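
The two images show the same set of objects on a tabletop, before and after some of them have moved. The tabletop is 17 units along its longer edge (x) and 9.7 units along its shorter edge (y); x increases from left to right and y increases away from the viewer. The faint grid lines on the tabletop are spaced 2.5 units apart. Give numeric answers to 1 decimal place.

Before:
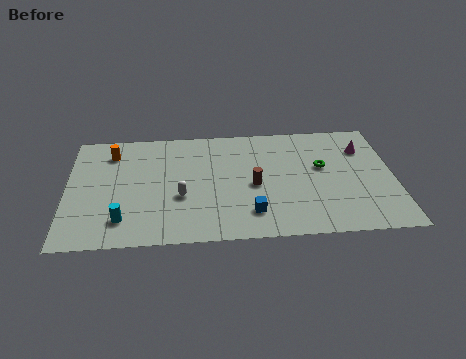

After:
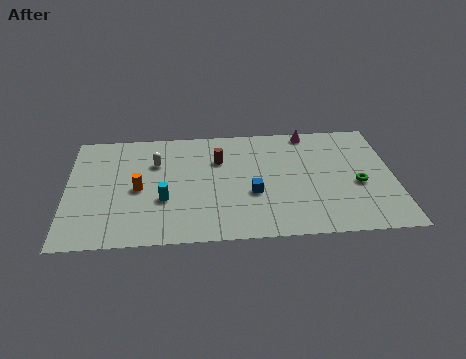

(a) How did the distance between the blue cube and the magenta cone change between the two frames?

-1.8

Before: roughly 7.8 units apart; after: 6.0. That's 1.8 units closer together.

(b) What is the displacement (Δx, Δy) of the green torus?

(1.8, -1.6)

From the two frames, the green torus sits at roughly (13.3, 5.7) before and (15.1, 4.1) after.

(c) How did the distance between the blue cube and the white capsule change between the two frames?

+1.9

Before: roughly 3.9 units apart; after: 5.8. That's 1.9 units further apart.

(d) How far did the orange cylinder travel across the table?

3.5

From (2.3, 7.7) to (3.7, 4.5), the orange cylinder covered √(1.4² + 3.2²) ≈ 3.5 units.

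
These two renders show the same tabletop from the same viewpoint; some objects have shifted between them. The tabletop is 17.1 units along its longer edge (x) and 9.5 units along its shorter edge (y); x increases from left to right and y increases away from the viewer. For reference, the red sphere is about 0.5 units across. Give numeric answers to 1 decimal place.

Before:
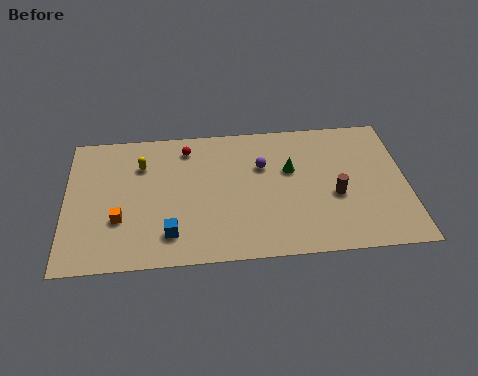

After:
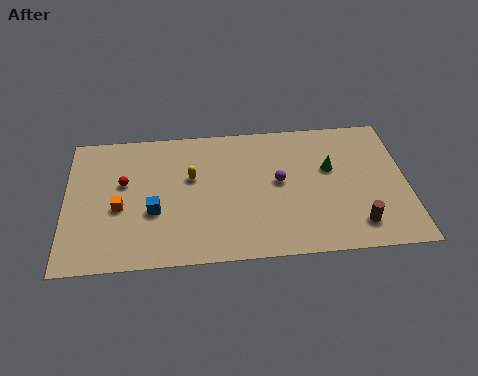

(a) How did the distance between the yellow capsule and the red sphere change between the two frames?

+0.9

They were about 2.5 units apart before and 3.4 after — 0.9 units further apart.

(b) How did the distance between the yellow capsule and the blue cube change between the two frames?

-2.2

The distance was about 5.1 in the first image and 2.9 in the second, so they moved 2.2 units closer together.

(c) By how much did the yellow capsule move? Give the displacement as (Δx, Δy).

(2.5, -1.1)

The yellow capsule started near (3.8, 6.9) and ended near (6.3, 5.8).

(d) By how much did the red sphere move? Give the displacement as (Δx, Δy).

(-3.2, -2.2)

The red sphere was at about (6.1, 7.9) and moved to about (2.9, 5.7).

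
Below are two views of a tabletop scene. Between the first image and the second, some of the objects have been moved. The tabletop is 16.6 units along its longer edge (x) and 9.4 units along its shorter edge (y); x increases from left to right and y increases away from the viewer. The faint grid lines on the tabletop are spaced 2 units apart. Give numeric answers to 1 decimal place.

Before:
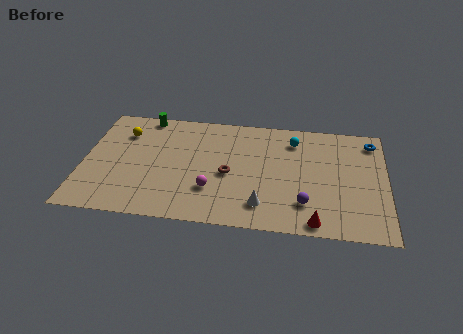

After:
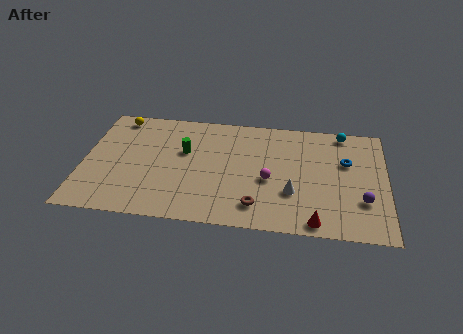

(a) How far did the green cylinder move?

3.6

The green cylinder was near (3.2, 8.6) before and (5.5, 5.8) after, so it travelled √(2.3² + 2.8²) ≈ 3.6 units.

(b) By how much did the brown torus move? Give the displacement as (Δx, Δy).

(1.6, -2.4)

The brown torus started near (8.0, 4.2) and ended near (9.6, 1.8).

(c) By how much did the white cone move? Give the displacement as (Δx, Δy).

(1.6, 1.2)

The white cone was at about (9.9, 1.9) and moved to about (11.5, 3.1).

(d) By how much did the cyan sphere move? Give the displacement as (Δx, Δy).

(2.7, 1.0)

The cyan sphere was at about (11.5, 7.5) and moved to about (14.2, 8.5).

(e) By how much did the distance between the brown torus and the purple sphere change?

+1.2

The distance was about 4.6 in the first image and 5.8 in the second, so they moved 1.2 units further apart.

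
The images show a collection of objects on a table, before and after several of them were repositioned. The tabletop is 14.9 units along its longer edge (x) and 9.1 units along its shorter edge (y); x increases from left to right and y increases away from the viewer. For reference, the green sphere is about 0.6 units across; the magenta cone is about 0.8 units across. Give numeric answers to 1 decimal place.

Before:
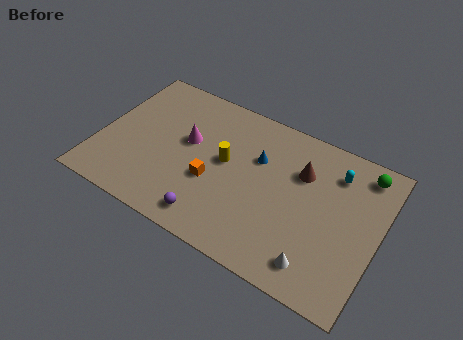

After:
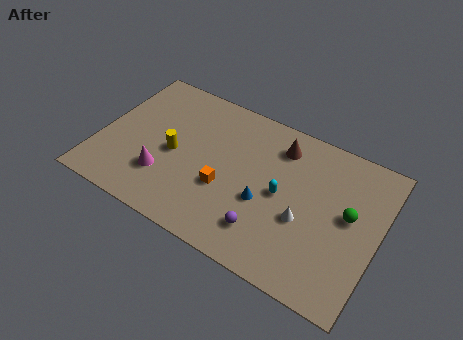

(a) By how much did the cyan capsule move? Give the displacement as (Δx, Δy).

(-2.5, -2.6)

The cyan capsule started near (12.3, 7.1) and ended near (9.8, 4.5).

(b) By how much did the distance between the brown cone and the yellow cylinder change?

+2.0

Before: roughly 4.1 units apart; after: 6.1. That's 2.0 units further apart.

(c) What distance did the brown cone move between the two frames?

1.6

The brown cone was near (10.6, 6.3) before and (9.3, 7.3) after, so it travelled √(1.3² + 1.0²) ≈ 1.6 units.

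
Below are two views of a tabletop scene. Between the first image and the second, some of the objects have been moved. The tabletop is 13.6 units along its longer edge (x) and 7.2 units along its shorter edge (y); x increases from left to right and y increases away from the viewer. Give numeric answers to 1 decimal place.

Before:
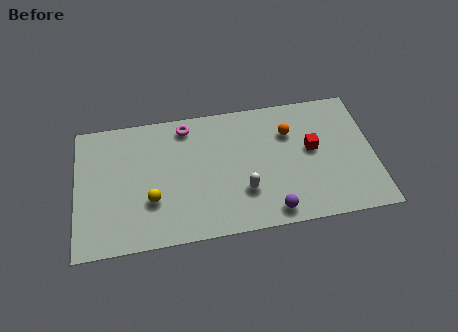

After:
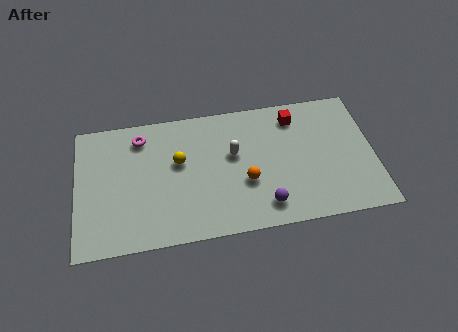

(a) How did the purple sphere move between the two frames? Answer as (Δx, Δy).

(-0.3, 0.4)

The purple sphere was at about (8.8, 0.9) and moved to about (8.5, 1.3).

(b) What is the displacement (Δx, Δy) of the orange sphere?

(-2.1, -2.4)

The orange sphere was at about (9.8, 5.1) and moved to about (7.7, 2.7).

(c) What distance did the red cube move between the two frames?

2.0

The red cube was near (10.8, 4.0) before and (10.1, 5.9) after, so it travelled √(0.7² + 1.9²) ≈ 2.0 units.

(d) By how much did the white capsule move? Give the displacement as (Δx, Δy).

(-0.4, 2.1)

From the two frames, the white capsule sits at roughly (7.6, 2.2) before and (7.2, 4.3) after.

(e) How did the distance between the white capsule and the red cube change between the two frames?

-0.4

They were about 3.7 units apart before and 3.3 after — 0.4 units closer together.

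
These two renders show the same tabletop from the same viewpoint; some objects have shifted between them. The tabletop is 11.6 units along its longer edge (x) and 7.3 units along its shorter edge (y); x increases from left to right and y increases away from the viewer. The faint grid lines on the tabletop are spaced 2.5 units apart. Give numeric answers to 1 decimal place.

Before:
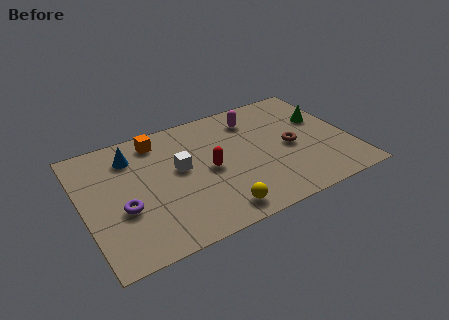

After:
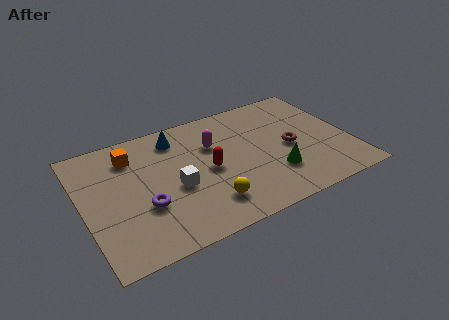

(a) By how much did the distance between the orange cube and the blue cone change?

+0.7

The distance was about 1.3 in the first image and 2.0 in the second, so they moved 0.7 units further apart.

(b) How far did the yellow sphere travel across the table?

0.7

From (5.4, 1.0) to (5.1, 1.6), the yellow sphere covered √(0.3² + 0.6²) ≈ 0.7 units.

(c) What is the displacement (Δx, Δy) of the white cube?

(-0.3, -1.0)

The white cube was at about (4.2, 4.1) and moved to about (3.9, 3.1).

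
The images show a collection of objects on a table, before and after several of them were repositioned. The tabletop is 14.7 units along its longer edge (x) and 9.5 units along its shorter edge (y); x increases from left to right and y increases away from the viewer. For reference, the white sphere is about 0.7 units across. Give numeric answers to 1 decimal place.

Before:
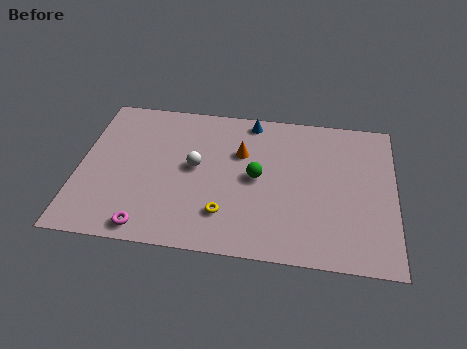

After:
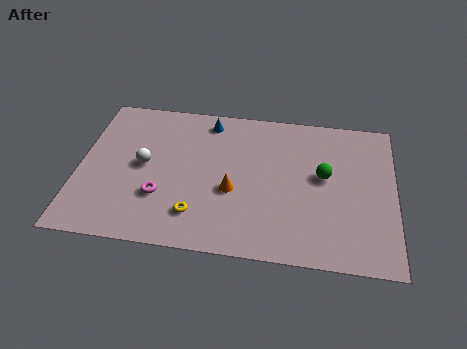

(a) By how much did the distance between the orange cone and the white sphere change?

+1.9

The distance was about 2.4 in the first image and 4.3 in the second, so they moved 1.9 units further apart.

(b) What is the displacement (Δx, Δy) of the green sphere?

(3.1, 0.5)

From the two frames, the green sphere sits at roughly (8.3, 4.8) before and (11.4, 5.3) after.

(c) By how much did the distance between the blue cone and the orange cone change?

+2.4

They were about 2.2 units apart before and 4.6 after — 2.4 units further apart.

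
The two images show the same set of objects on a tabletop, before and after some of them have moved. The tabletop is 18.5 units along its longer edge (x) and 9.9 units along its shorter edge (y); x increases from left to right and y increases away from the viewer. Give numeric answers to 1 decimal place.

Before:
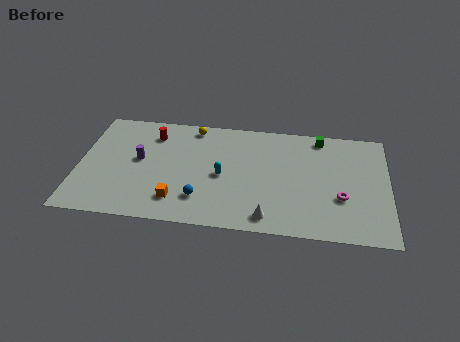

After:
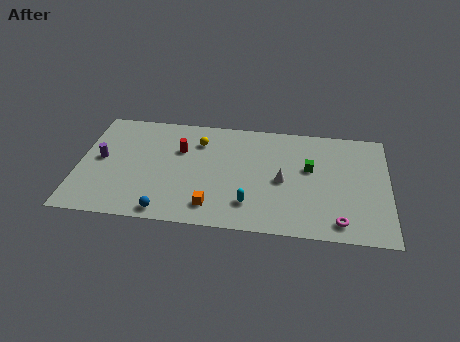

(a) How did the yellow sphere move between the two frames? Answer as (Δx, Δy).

(0.4, -1.3)

The yellow sphere started near (6.7, 8.8) and ended near (7.1, 7.5).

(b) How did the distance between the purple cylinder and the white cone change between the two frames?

+2.1

The distance was about 8.8 in the first image and 10.9 in the second, so they moved 2.1 units further apart.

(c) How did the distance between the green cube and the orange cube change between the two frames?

-3.7

They were about 10.7 units apart before and 7.0 after — 3.7 units closer together.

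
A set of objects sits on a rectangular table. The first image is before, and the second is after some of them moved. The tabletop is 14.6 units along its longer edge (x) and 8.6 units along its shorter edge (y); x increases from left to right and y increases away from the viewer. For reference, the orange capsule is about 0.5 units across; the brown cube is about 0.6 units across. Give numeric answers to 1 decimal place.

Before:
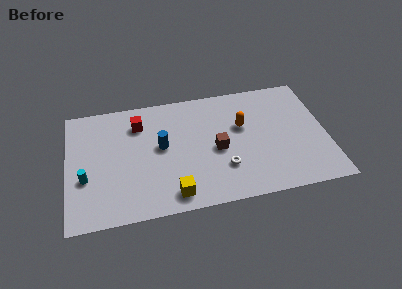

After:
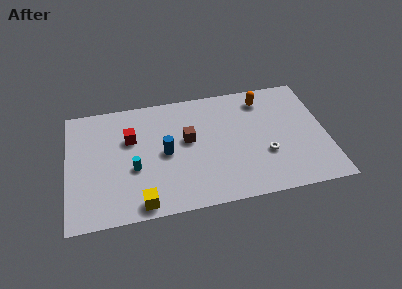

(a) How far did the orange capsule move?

2.2

The orange capsule was near (9.9, 5.3) before and (11.2, 7.1) after, so it travelled √(1.3² + 1.8²) ≈ 2.2 units.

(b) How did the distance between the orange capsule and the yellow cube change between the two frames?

+3.7

The distance was about 5.8 in the first image and 9.5 in the second, so they moved 3.7 units further apart.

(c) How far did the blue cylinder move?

0.5

The blue cylinder was near (5.3, 4.7) before and (5.5, 4.2) after, so it travelled √(0.2² + 0.5²) ≈ 0.5 units.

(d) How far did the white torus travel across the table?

2.5

The white torus was near (8.7, 2.5) before and (11.1, 3.0) after, so it travelled √(2.4² + 0.5²) ≈ 2.5 units.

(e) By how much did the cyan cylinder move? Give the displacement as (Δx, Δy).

(2.7, 0.2)

The cyan cylinder was at about (1.0, 3.2) and moved to about (3.7, 3.4).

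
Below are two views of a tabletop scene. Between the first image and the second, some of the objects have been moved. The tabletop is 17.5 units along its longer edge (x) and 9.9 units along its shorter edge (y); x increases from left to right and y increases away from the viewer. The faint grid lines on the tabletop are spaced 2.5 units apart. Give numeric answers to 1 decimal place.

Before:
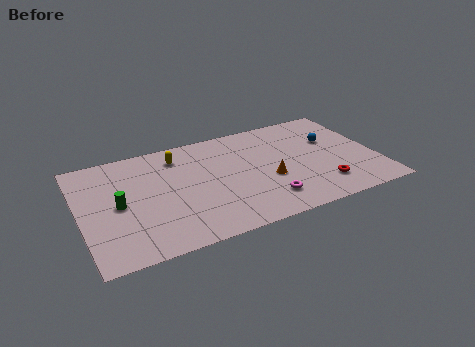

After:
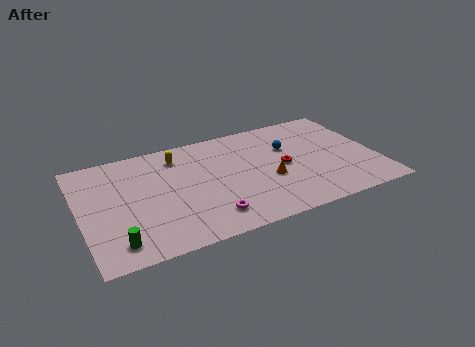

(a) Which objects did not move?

the orange cone and the yellow capsule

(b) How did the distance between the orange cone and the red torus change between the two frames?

-2.1

Before: roughly 3.4 units apart; after: 1.3. That's 2.1 units closer together.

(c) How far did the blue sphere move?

2.6

From (15.1, 6.3) to (12.5, 6.5), the blue sphere covered √(2.6² + 0.2²) ≈ 2.6 units.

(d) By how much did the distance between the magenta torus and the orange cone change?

+2.5

The distance was about 1.8 in the first image and 4.3 in the second, so they moved 2.5 units further apart.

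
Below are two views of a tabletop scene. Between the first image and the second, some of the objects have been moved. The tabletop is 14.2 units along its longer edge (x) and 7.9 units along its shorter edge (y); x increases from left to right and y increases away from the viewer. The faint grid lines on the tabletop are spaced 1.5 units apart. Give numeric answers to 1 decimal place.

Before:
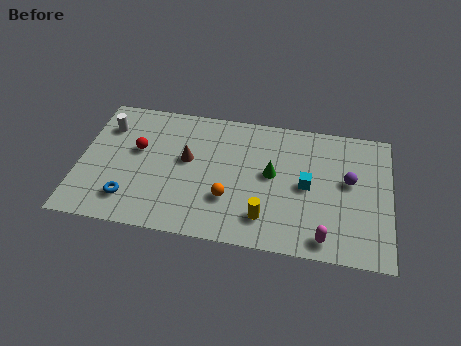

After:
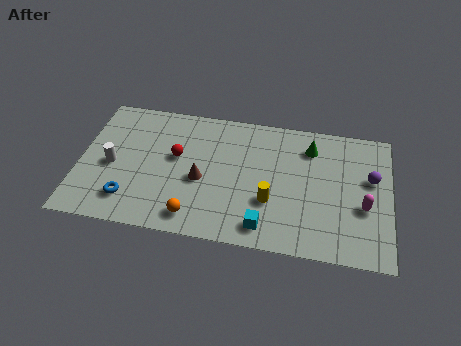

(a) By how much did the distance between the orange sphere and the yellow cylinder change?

+1.8

The distance was about 1.9 in the first image and 3.7 in the second, so they moved 1.8 units further apart.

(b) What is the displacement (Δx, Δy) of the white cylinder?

(0.4, -2.3)

The white cylinder was at about (1.1, 5.9) and moved to about (1.5, 3.6).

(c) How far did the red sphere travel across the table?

1.8

The red sphere moved from about (2.6, 4.7) to (4.4, 4.6), a distance of √(1.8² + 0.1²) ≈ 1.8.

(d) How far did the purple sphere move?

1.0

From (12.3, 4.5) to (13.3, 4.8), the purple sphere covered √(1.0² + 0.3²) ≈ 1.0 units.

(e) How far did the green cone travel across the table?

2.5

The green cone moved from about (8.8, 4.3) to (10.5, 6.2), a distance of √(1.7² + 1.9²) ≈ 2.5.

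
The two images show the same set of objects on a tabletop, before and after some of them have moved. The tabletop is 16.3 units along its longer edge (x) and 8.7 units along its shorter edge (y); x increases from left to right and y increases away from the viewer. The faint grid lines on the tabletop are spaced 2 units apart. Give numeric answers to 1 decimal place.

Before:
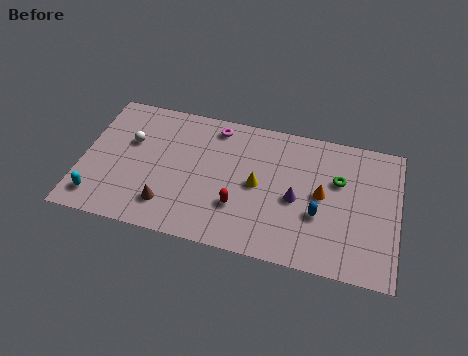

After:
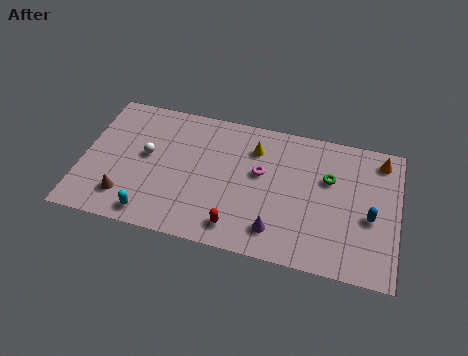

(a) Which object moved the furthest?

the orange cone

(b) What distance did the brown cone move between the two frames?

2.2

From (4.6, 1.9) to (2.4, 1.9), the brown cone covered √(2.2² + 0.0²) ≈ 2.2 units.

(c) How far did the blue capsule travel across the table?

2.6

The blue capsule moved from about (12.3, 3.2) to (14.9, 3.7), a distance of √(2.6² + 0.5²) ≈ 2.6.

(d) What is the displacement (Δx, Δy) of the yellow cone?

(-0.3, 2.3)

The yellow cone started near (9.1, 4.3) and ended near (8.8, 6.6).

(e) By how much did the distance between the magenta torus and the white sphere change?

+1.2

The distance was about 4.7 in the first image and 5.9 in the second, so they moved 1.2 units further apart.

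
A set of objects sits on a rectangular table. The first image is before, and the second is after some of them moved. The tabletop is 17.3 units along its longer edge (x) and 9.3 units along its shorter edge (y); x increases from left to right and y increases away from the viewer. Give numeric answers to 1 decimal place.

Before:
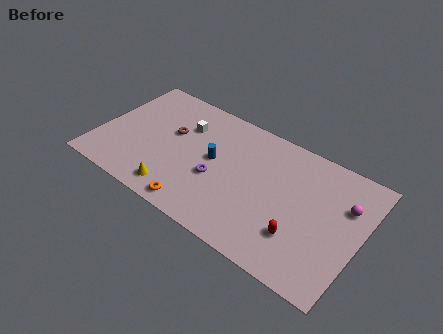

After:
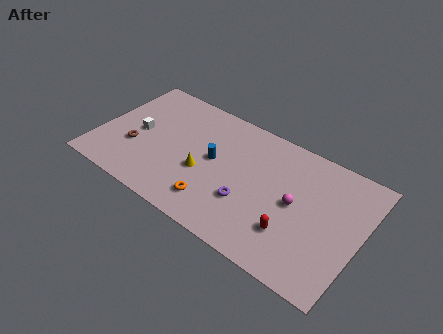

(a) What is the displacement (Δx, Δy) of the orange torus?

(1.0, 0.9)

From the two frames, the orange torus sits at roughly (7.2, 1.0) before and (8.2, 1.9) after.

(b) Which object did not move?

the blue cylinder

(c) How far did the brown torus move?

3.1

From (4.6, 5.6) to (2.5, 3.3), the brown torus covered √(2.1² + 2.3²) ≈ 3.1 units.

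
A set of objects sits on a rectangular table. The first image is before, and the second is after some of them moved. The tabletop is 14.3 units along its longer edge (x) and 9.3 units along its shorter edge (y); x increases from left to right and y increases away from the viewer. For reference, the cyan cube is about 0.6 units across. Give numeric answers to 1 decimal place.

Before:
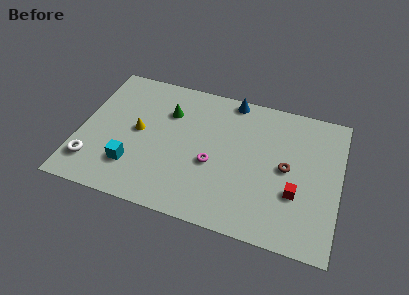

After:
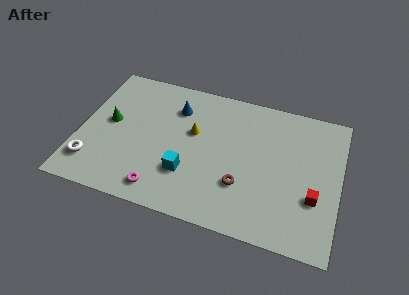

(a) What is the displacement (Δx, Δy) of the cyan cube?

(3.0, 0.4)

The cyan cube was at about (3.1, 2.4) and moved to about (6.1, 2.8).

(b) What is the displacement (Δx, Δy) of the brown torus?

(-2.3, -1.8)

The brown torus started near (11.4, 4.7) and ended near (9.1, 2.9).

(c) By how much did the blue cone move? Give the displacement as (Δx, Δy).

(-3.0, -1.5)

The blue cone started near (8.1, 8.5) and ended near (5.1, 7.0).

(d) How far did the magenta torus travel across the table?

3.6

The magenta torus moved from about (7.4, 3.8) to (4.8, 1.3), a distance of √(2.6² + 2.5²) ≈ 3.6.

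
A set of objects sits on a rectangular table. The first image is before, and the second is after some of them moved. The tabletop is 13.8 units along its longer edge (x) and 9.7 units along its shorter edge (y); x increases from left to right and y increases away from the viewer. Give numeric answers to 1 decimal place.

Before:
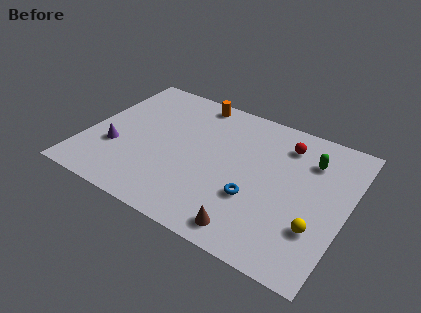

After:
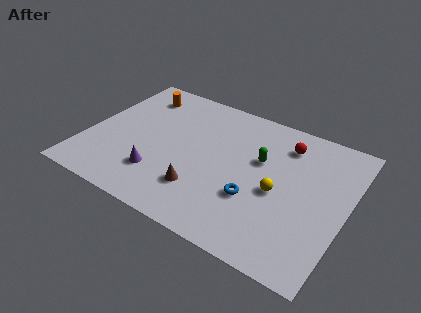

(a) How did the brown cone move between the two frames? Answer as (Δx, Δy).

(-2.8, 1.3)

The brown cone started near (9.3, 1.2) and ended near (6.5, 2.5).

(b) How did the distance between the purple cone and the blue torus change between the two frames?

-2.4

They were about 7.5 units apart before and 5.1 after — 2.4 units closer together.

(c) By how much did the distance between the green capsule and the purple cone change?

-4.6

Before: roughly 10.6 units apart; after: 6.0. That's 4.6 units closer together.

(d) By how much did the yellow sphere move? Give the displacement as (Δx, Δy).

(-2.2, 1.4)

The yellow sphere was at about (12.5, 2.9) and moved to about (10.3, 4.3).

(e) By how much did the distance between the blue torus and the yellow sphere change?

-1.8

Before: roughly 3.3 units apart; after: 1.5. That's 1.8 units closer together.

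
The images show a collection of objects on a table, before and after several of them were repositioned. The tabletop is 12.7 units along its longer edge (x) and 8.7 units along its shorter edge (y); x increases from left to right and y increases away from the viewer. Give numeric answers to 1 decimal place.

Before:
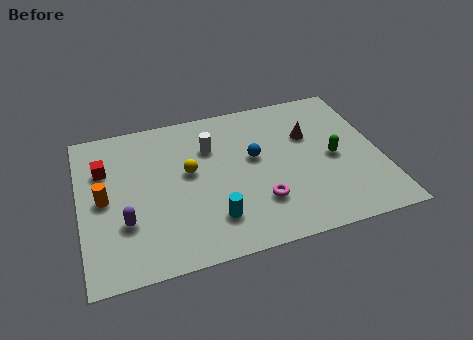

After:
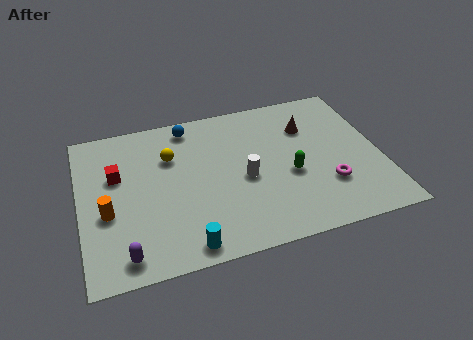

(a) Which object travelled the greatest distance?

the blue sphere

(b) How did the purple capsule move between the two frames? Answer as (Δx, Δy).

(-0.1, -1.7)

The purple capsule started near (1.8, 2.8) and ended near (1.7, 1.1).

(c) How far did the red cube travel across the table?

0.7

The red cube moved from about (1.1, 6.0) to (1.6, 5.5), a distance of √(0.5² + 0.5²) ≈ 0.7.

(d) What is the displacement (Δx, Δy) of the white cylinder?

(1.3, -2.2)

From the two frames, the white cylinder sits at roughly (5.6, 6.1) before and (6.9, 3.9) after.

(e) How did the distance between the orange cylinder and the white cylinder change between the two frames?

+0.9

They were about 4.9 units apart before and 5.8 after — 0.9 units further apart.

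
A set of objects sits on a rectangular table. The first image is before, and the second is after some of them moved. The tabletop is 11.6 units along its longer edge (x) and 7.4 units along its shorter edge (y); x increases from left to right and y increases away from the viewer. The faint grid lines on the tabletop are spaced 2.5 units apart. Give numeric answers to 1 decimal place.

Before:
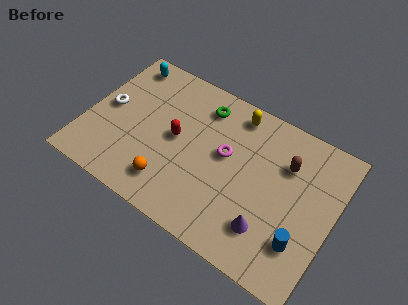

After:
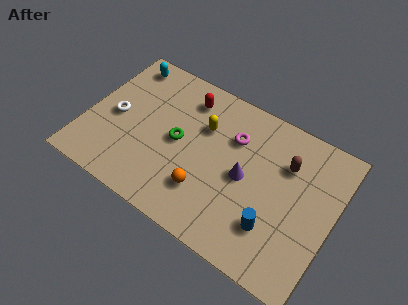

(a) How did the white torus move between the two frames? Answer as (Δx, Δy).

(0.4, -0.3)

From the two frames, the white torus sits at roughly (0.9, 3.8) before and (1.3, 3.5) after.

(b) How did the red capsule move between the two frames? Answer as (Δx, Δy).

(0.1, 2.2)

The red capsule was at about (4.2, 3.8) and moved to about (4.3, 6.0).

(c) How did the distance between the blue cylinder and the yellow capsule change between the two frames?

-1.0

The distance was about 5.8 in the first image and 4.8 in the second, so they moved 1.0 units closer together.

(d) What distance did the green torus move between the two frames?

2.4

From (5.1, 6.0) to (4.3, 3.7), the green torus covered √(0.8² + 2.3²) ≈ 2.4 units.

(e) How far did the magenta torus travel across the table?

1.0

From (6.5, 4.2) to (6.7, 5.2), the magenta torus covered √(0.2² + 1.0²) ≈ 1.0 units.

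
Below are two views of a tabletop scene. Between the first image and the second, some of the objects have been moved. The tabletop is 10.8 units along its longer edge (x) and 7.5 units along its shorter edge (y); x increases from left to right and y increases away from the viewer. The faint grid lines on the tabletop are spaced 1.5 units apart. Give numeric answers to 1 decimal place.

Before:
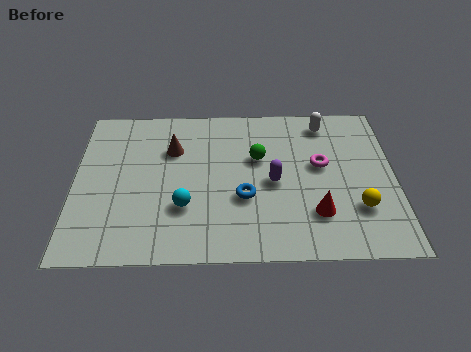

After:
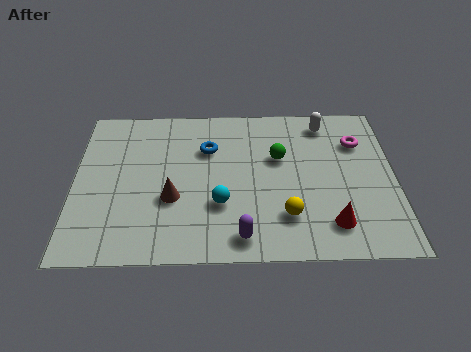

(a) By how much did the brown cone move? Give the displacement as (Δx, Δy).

(0.0, -2.4)

The brown cone was at about (3.3, 5.2) and moved to about (3.3, 2.8).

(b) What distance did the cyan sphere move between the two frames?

1.2

From (3.7, 2.4) to (4.9, 2.5), the cyan sphere covered √(1.2² + 0.1²) ≈ 1.2 units.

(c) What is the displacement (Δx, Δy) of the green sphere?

(0.7, 0.0)

From the two frames, the green sphere sits at roughly (6.2, 4.7) before and (6.9, 4.7) after.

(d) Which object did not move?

the white capsule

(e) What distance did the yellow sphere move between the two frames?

2.4

The yellow sphere was near (9.5, 2.2) before and (7.1, 1.9) after, so it travelled √(2.4² + 0.3²) ≈ 2.4 units.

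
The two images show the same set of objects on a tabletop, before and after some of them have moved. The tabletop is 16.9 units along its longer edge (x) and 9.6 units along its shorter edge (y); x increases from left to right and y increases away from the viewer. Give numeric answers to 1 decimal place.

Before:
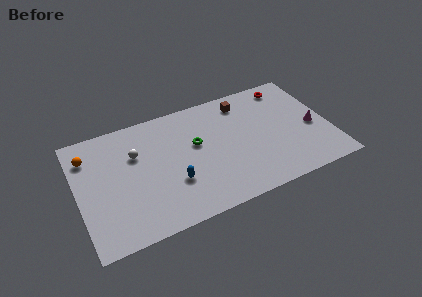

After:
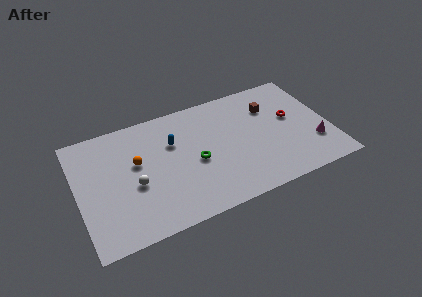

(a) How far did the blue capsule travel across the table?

3.2

From (6.2, 3.2) to (6.5, 6.4), the blue capsule covered √(0.3² + 3.2²) ≈ 3.2 units.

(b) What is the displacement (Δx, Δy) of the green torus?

(-0.2, -1.4)

From the two frames, the green torus sits at roughly (8.0, 5.7) before and (7.8, 4.3) after.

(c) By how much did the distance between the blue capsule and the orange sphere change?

-4.2

They were about 6.8 units apart before and 2.6 after — 4.2 units closer together.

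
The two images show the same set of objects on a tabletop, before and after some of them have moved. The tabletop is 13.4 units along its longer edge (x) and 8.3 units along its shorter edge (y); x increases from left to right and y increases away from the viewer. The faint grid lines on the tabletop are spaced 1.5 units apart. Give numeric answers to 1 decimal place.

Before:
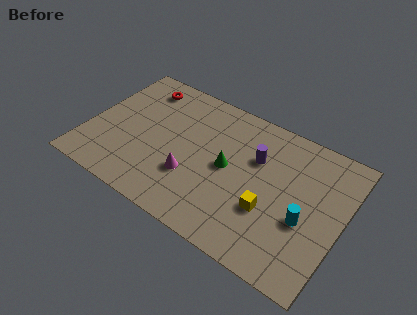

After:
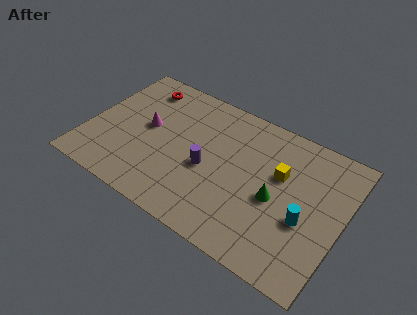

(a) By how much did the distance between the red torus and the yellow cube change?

-0.6

Before: roughly 8.6 units apart; after: 8.0. That's 0.6 units closer together.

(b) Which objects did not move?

the cyan cylinder and the red torus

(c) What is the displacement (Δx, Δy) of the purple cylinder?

(-2.3, -1.9)

From the two frames, the purple cylinder sits at roughly (8.7, 5.5) before and (6.4, 3.6) after.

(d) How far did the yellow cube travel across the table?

2.3

The yellow cube moved from about (9.8, 2.9) to (10.0, 5.2), a distance of √(0.2² + 2.3²) ≈ 2.3.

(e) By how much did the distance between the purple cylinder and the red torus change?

-1.3

The distance was about 6.6 in the first image and 5.3 in the second, so they moved 1.3 units closer together.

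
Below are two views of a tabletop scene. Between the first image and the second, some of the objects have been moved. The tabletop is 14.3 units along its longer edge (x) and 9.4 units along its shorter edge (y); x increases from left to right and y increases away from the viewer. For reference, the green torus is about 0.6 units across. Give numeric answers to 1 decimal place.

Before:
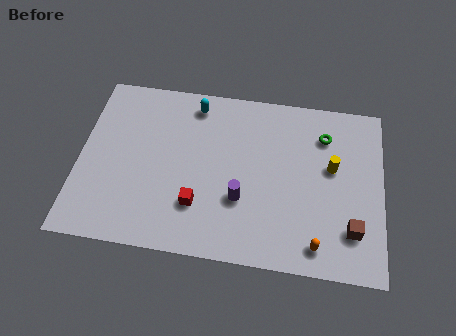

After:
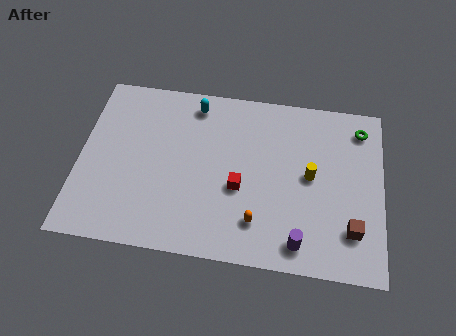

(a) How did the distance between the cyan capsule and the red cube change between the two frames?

-0.6

The distance was about 5.5 in the first image and 4.9 in the second, so they moved 0.6 units closer together.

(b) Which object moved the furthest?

the purple cylinder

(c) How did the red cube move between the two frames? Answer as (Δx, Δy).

(1.9, 1.2)

From the two frames, the red cube sits at roughly (5.7, 2.6) before and (7.6, 3.8) after.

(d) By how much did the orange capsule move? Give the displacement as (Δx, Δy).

(-2.8, 0.8)

The orange capsule was at about (11.3, 1.3) and moved to about (8.5, 2.1).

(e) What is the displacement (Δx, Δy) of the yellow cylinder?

(-1.0, -0.6)

The yellow cylinder started near (11.9, 5.5) and ended near (10.9, 4.9).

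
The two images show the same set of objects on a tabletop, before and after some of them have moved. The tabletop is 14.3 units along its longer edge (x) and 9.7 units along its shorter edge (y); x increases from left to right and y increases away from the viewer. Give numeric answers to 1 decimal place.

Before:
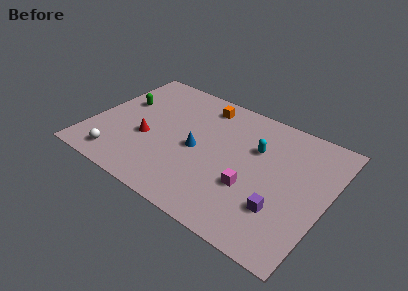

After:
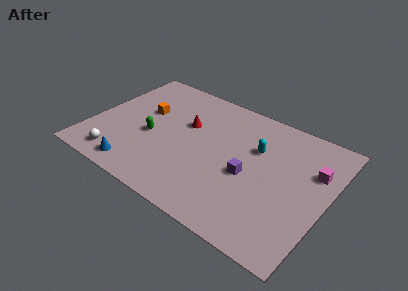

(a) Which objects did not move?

the cyan capsule and the white sphere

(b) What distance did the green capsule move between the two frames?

2.9

The green capsule moved from about (1.5, 6.0) to (3.7, 4.1), a distance of √(2.2² + 1.9²) ≈ 2.9.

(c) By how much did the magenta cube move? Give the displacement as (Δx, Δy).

(3.3, 3.1)

From the two frames, the magenta cube sits at roughly (10.0, 3.4) before and (13.3, 6.5) after.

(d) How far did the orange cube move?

4.0

From (6.2, 8.2) to (2.9, 5.9), the orange cube covered √(3.3² + 2.3²) ≈ 4.0 units.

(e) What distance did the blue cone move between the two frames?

4.5

The blue cone moved from about (6.5, 4.5) to (3.4, 1.2), a distance of √(3.1² + 3.3²) ≈ 4.5.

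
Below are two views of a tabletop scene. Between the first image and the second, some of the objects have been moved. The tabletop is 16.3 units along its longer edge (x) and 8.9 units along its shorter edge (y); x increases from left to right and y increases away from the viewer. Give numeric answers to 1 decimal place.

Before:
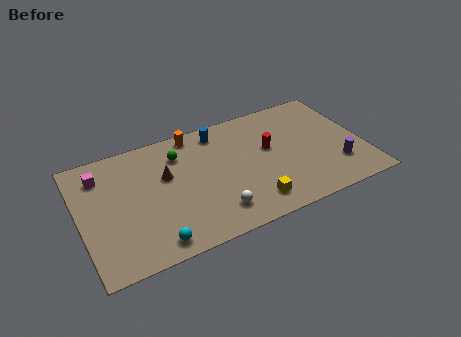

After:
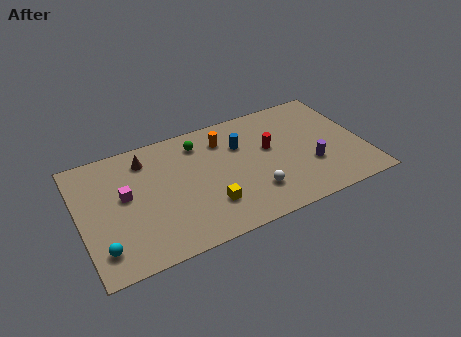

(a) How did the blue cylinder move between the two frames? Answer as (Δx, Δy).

(1.1, -1.5)

From the two frames, the blue cylinder sits at roughly (8.3, 7.6) before and (9.4, 6.1) after.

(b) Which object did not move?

the red cylinder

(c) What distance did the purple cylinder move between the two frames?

1.6

The purple cylinder moved from about (14.6, 2.4) to (13.1, 3.0), a distance of √(1.5² + 0.6²) ≈ 1.6.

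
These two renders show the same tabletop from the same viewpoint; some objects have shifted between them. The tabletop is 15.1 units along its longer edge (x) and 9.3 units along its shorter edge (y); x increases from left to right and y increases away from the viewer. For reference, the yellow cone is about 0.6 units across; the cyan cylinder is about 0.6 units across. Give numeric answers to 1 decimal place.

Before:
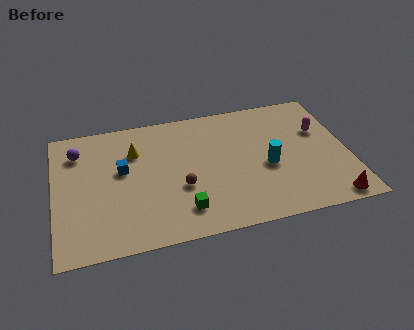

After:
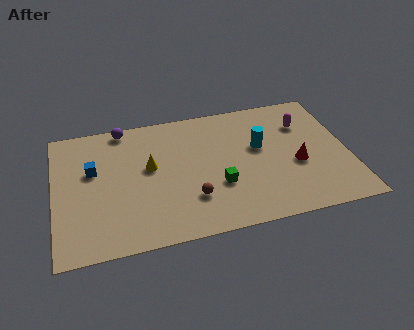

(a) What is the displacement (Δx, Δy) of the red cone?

(-1.5, 2.9)

The red cone started near (13.9, 0.9) and ended near (12.4, 3.8).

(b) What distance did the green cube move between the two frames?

2.3

The green cube was near (6.4, 1.9) before and (8.3, 3.2) after, so it travelled √(1.9² + 1.3²) ≈ 2.3 units.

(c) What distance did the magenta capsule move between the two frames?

1.1

The magenta capsule was near (13.8, 6.0) before and (13.0, 6.7) after, so it travelled √(0.8² + 0.7²) ≈ 1.1 units.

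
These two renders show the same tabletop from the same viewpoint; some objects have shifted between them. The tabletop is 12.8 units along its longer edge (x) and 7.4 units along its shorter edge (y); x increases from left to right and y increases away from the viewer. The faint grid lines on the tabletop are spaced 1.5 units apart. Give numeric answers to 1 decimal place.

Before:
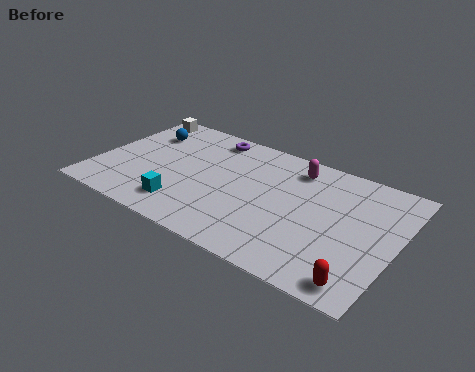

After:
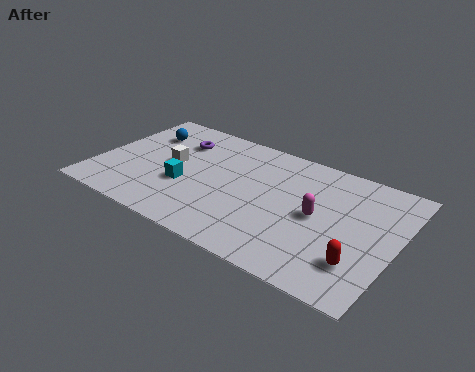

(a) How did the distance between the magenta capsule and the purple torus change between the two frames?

+2.8

They were about 3.8 units apart before and 6.6 after — 2.8 units further apart.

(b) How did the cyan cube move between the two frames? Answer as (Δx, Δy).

(-0.2, 1.3)

From the two frames, the cyan cube sits at roughly (4.1, 1.5) before and (3.9, 2.8) after.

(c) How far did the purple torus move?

1.6

From (4.4, 6.4) to (3.1, 5.5), the purple torus covered √(1.3² + 0.9²) ≈ 1.6 units.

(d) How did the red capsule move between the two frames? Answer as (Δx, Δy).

(-0.2, 1.0)

The red capsule started near (11.7, 0.9) and ended near (11.5, 1.9).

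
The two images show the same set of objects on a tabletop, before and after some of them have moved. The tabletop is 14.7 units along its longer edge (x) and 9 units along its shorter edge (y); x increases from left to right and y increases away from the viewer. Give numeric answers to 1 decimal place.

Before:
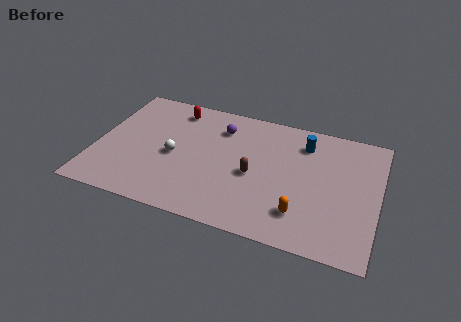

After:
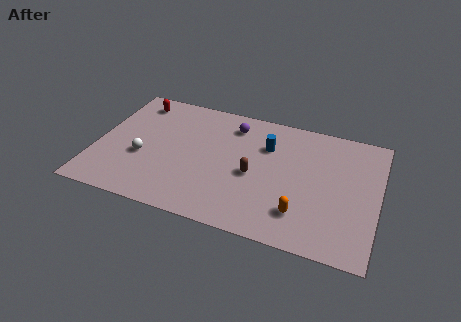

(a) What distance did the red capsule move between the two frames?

2.1

From (3.8, 7.6) to (1.7, 7.6), the red capsule covered √(2.1² + 0.0²) ≈ 2.1 units.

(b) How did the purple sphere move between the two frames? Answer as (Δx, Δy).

(0.6, 0.4)

The purple sphere started near (6.3, 6.9) and ended near (6.9, 7.3).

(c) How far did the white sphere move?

1.7

The white sphere moved from about (4.1, 4.1) to (2.5, 3.5), a distance of √(1.6² + 0.6²) ≈ 1.7.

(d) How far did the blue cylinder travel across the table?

2.1

From (10.7, 7.1) to (8.8, 6.3), the blue cylinder covered √(1.9² + 0.8²) ≈ 2.1 units.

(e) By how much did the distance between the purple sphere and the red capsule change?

+2.6

The distance was about 2.6 in the first image and 5.2 in the second, so they moved 2.6 units further apart.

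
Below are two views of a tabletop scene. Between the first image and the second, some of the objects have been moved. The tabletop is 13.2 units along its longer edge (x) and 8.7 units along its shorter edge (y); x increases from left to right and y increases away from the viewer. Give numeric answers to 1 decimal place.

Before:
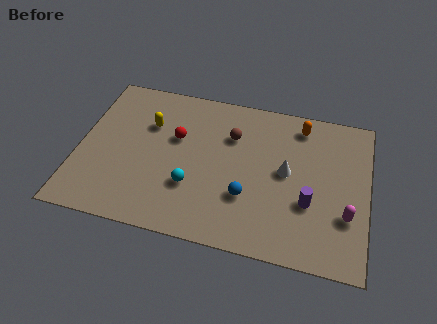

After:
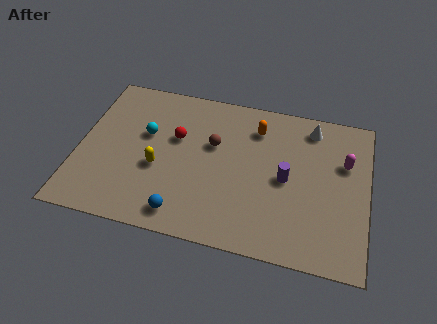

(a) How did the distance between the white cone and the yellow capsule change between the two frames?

+1.3

The distance was about 6.5 in the first image and 7.8 in the second, so they moved 1.3 units further apart.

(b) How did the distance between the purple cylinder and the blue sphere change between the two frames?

+2.6

They were about 2.8 units apart before and 5.4 after — 2.6 units further apart.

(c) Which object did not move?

the red sphere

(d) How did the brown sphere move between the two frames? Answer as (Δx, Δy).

(-0.8, -0.7)

The brown sphere started near (6.9, 6.1) and ended near (6.1, 5.4).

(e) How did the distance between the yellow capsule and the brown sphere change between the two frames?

-0.7

The distance was about 3.8 in the first image and 3.1 in the second, so they moved 0.7 units closer together.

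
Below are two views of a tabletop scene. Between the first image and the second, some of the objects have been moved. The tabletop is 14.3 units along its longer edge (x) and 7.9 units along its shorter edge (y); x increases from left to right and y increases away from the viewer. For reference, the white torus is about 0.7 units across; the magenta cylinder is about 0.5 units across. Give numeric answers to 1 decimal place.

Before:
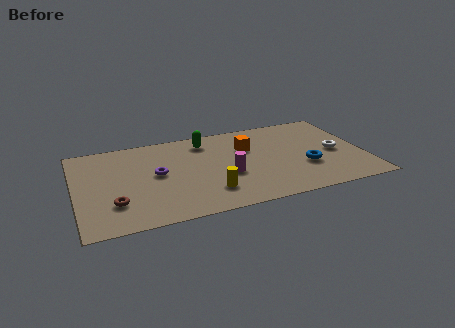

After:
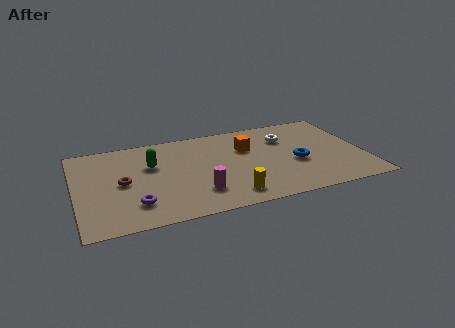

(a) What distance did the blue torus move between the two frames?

0.6

From (11.3, 2.8) to (10.9, 3.3), the blue torus covered √(0.4² + 0.5²) ≈ 0.6 units.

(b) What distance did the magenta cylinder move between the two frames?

1.9

From (7.4, 3.1) to (5.9, 2.0), the magenta cylinder covered √(1.5² + 1.1²) ≈ 1.9 units.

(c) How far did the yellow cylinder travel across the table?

1.2

The yellow cylinder was near (6.4, 1.9) before and (7.4, 1.3) after, so it travelled √(1.0² + 0.6²) ≈ 1.2 units.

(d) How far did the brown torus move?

1.8

The brown torus moved from about (1.8, 2.2) to (2.3, 3.9), a distance of √(0.5² + 1.7²) ≈ 1.8.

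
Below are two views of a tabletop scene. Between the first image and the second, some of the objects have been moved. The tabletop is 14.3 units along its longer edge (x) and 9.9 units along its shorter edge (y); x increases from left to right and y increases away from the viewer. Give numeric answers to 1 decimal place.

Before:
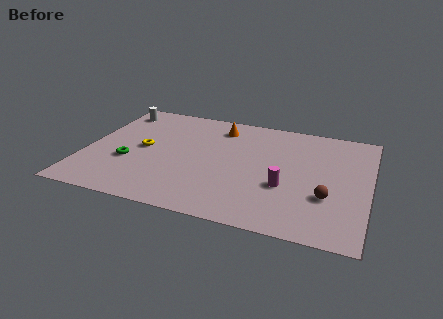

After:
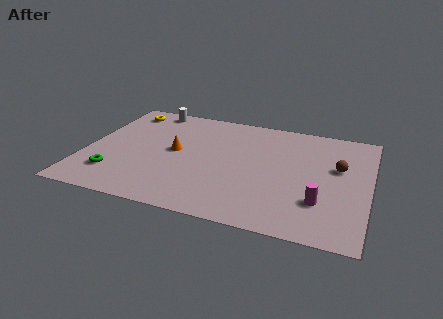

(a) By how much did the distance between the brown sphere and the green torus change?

+1.6

They were about 10.0 units apart before and 11.6 after — 1.6 units further apart.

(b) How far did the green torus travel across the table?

1.4

The green torus moved from about (2.3, 3.6) to (1.7, 2.3), a distance of √(0.6² + 1.3²) ≈ 1.4.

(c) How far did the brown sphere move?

2.7

From (12.3, 3.3) to (12.7, 6.0), the brown sphere covered √(0.4² + 2.7²) ≈ 2.7 units.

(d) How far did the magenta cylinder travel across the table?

2.0

The magenta cylinder moved from about (10.2, 3.6) to (12.0, 2.8), a distance of √(1.8² + 0.8²) ≈ 2.0.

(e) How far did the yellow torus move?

3.7

From (2.9, 5.0) to (1.5, 8.4), the yellow torus covered √(1.4² + 3.4²) ≈ 3.7 units.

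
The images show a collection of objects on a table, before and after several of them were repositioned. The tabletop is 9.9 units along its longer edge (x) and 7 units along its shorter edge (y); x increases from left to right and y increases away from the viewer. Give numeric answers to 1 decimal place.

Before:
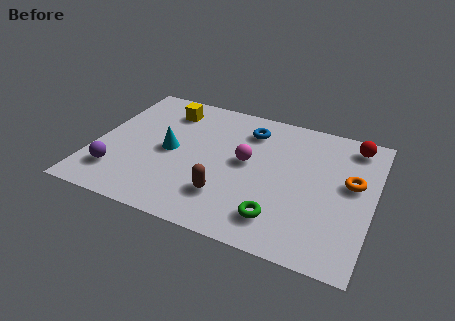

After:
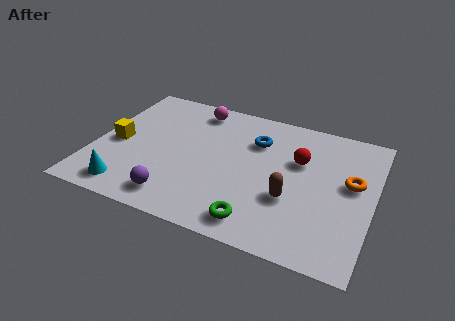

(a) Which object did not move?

the orange torus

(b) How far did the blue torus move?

0.6

From (5.3, 5.5) to (5.6, 5.0), the blue torus covered √(0.3² + 0.5²) ≈ 0.6 units.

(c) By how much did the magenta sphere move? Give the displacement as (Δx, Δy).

(-2.1, 2.2)

The magenta sphere started near (5.4, 3.8) and ended near (3.3, 6.0).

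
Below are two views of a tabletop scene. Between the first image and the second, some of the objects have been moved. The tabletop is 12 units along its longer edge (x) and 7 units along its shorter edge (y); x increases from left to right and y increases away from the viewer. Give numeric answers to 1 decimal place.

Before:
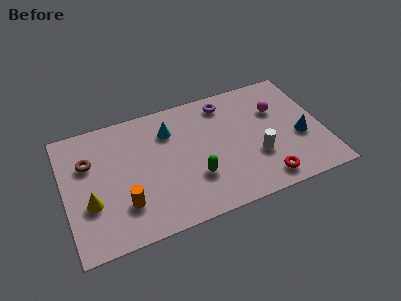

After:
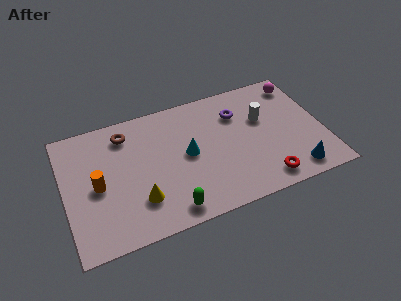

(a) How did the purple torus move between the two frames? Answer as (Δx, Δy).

(0.5, -0.8)

The purple torus started near (7.7, 5.9) and ended near (8.2, 5.1).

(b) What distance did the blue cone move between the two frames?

1.9

The blue cone moved from about (10.9, 2.8) to (10.4, 1.0), a distance of √(0.5² + 1.8²) ≈ 1.9.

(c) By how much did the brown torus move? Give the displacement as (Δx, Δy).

(1.8, 1.0)

The brown torus was at about (1.2, 4.7) and moved to about (3.0, 5.7).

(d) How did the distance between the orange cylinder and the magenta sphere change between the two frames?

+2.1

Before: roughly 7.9 units apart; after: 10.0. That's 2.1 units further apart.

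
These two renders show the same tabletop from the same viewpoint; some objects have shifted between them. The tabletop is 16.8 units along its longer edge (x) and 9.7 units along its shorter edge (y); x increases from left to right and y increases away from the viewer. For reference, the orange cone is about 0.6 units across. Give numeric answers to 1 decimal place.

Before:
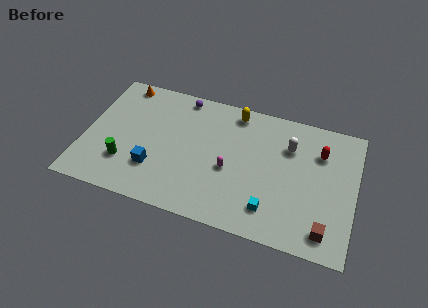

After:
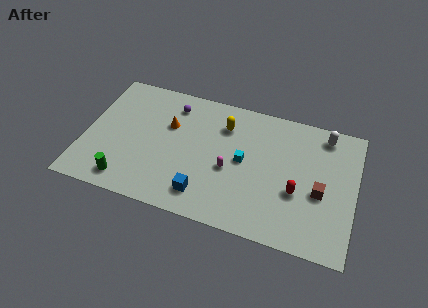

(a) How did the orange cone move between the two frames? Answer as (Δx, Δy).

(3.2, -2.4)

The orange cone started near (1.9, 8.7) and ended near (5.1, 6.3).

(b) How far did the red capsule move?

3.5

The red capsule moved from about (14.5, 7.0) to (13.3, 3.7), a distance of √(1.2² + 3.3²) ≈ 3.5.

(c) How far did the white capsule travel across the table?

2.6

The white capsule moved from about (12.6, 6.9) to (14.7, 8.4), a distance of √(2.1² + 1.5²) ≈ 2.6.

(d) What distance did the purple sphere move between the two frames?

0.9

The purple sphere was near (5.7, 8.7) before and (5.2, 7.9) after, so it travelled √(0.5² + 0.8²) ≈ 0.9 units.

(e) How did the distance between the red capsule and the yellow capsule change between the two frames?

+0.4

The distance was about 5.6 in the first image and 6.0 in the second, so they moved 0.4 units further apart.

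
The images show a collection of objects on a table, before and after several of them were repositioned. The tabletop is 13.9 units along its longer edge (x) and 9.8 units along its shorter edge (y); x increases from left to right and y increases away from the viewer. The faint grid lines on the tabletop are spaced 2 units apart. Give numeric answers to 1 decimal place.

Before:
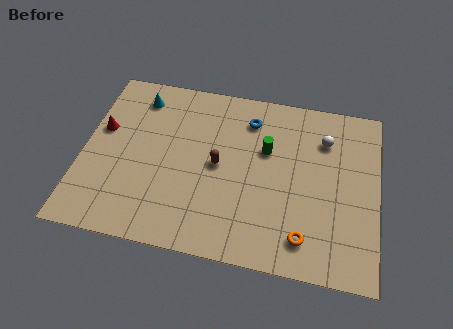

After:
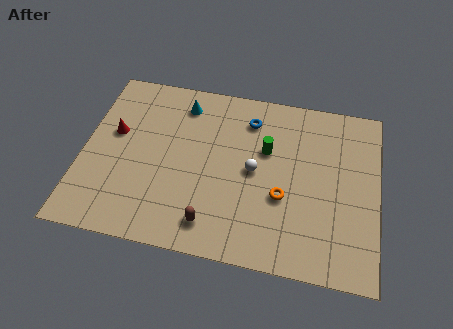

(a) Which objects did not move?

the green cylinder and the blue torus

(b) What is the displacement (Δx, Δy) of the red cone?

(0.6, -0.1)

The red cone started near (0.8, 5.9) and ended near (1.4, 5.8).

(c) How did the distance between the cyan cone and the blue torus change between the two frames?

-2.1

Before: roughly 5.3 units apart; after: 3.2. That's 2.1 units closer together.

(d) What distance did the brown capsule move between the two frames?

3.3

The brown capsule was near (6.4, 4.9) before and (6.3, 1.6) after, so it travelled √(0.1² + 3.3²) ≈ 3.3 units.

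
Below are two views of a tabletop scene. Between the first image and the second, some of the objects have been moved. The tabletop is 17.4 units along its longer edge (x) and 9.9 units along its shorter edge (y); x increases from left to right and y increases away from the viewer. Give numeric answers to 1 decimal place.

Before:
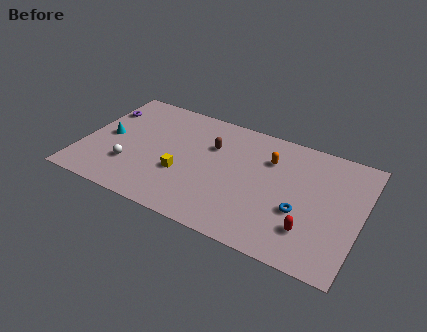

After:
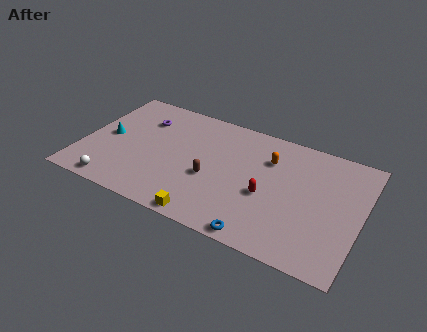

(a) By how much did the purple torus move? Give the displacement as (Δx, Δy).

(2.6, 0.1)

The purple torus was at about (0.8, 7.2) and moved to about (3.4, 7.3).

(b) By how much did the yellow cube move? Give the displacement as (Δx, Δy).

(2.0, -2.8)

The yellow cube was at about (6.4, 3.6) and moved to about (8.4, 0.8).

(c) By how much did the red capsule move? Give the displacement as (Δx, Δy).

(-2.8, 1.6)

From the two frames, the red capsule sits at roughly (14.5, 2.5) before and (11.7, 4.1) after.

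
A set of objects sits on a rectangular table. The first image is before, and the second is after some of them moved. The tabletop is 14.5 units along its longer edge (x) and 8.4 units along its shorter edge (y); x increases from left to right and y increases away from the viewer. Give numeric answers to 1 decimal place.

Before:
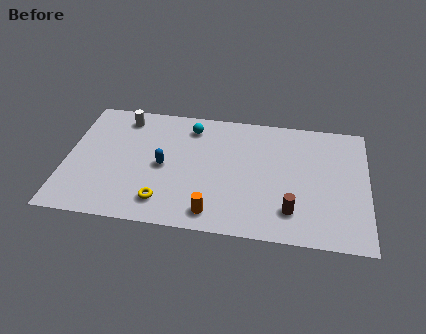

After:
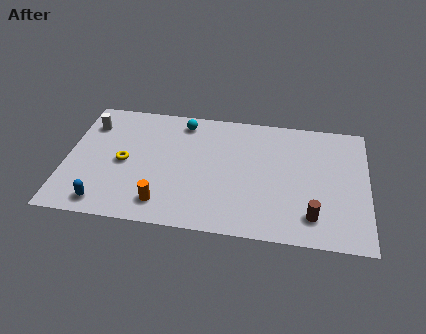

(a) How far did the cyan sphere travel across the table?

0.5

The cyan sphere moved from about (5.9, 6.9) to (5.5, 7.2), a distance of √(0.4² + 0.3²) ≈ 0.5.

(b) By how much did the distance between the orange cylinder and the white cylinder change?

-1.3

They were about 7.5 units apart before and 6.2 after — 1.3 units closer together.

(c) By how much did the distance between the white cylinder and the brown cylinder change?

+2.1

Before: roughly 9.8 units apart; after: 11.9. That's 2.1 units further apart.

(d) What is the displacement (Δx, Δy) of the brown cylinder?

(1.0, -0.2)

The brown cylinder started near (10.9, 1.9) and ended near (11.9, 1.7).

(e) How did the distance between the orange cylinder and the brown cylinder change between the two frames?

+3.3

The distance was about 3.8 in the first image and 7.1 in the second, so they moved 3.3 units further apart.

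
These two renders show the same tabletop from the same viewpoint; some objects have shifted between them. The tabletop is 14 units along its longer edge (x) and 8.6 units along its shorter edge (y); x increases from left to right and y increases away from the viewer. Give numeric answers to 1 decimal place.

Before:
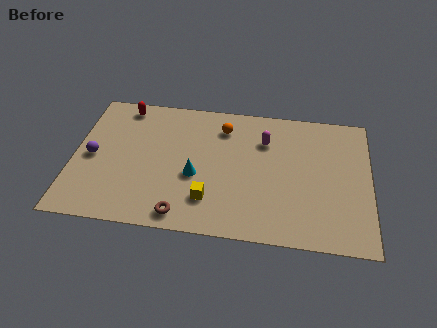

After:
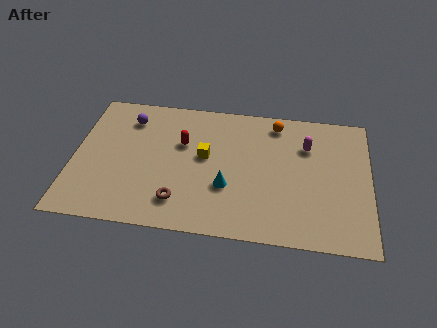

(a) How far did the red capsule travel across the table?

3.6

The red capsule moved from about (2.2, 7.6) to (5.1, 5.5), a distance of √(2.9² + 2.1²) ≈ 3.6.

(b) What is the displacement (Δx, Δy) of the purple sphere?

(1.6, 2.7)

The purple sphere was at about (0.9, 4.1) and moved to about (2.5, 6.8).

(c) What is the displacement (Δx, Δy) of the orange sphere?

(2.5, 0.6)

The orange sphere started near (7.0, 6.8) and ended near (9.5, 7.4).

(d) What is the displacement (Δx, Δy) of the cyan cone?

(1.5, -0.5)

The cyan cone started near (5.8, 3.5) and ended near (7.3, 3.0).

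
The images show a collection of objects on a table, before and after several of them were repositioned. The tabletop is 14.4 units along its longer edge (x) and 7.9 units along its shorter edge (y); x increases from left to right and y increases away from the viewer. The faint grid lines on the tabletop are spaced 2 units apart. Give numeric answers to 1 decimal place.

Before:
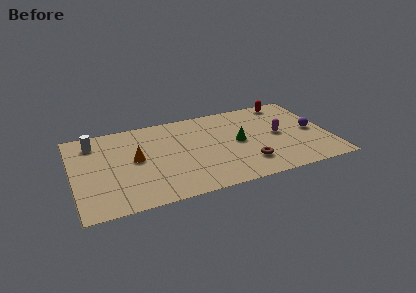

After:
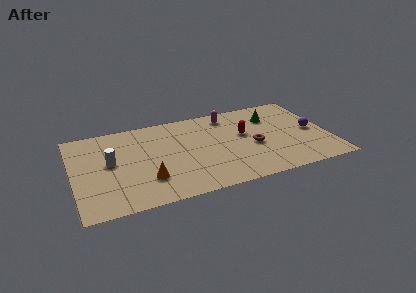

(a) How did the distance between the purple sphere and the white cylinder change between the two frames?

-1.1

The distance was about 12.5 in the first image and 11.4 in the second, so they moved 1.1 units closer together.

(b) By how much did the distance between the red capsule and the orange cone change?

-3.1

They were about 9.3 units apart before and 6.2 after — 3.1 units closer together.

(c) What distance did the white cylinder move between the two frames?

2.2

The white cylinder was near (1.3, 6.4) before and (2.1, 4.3) after, so it travelled √(0.8² + 2.1²) ≈ 2.2 units.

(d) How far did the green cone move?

2.8

The green cone was near (9.3, 4.0) before and (11.4, 5.8) after, so it travelled √(2.1² + 1.8²) ≈ 2.8 units.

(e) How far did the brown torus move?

1.6

The brown torus moved from about (9.6, 1.9) to (10.1, 3.4), a distance of √(0.5² + 1.5²) ≈ 1.6.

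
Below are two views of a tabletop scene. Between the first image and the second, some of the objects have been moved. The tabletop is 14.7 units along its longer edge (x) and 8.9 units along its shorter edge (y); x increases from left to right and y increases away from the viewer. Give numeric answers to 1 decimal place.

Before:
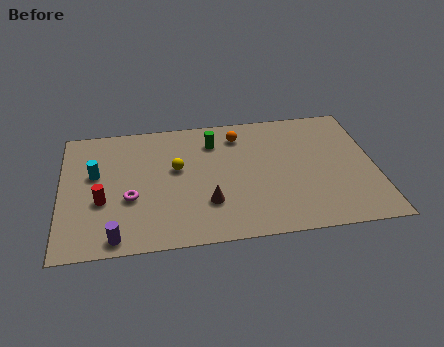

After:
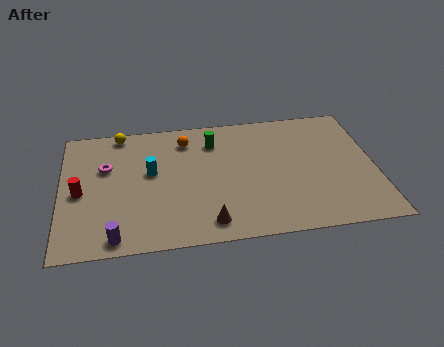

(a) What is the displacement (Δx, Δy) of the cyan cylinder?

(2.6, -0.2)

The cyan cylinder was at about (1.6, 5.3) and moved to about (4.2, 5.1).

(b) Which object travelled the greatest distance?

the yellow sphere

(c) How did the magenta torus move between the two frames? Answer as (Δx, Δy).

(-1.1, 2.3)

The magenta torus started near (3.2, 3.4) and ended near (2.1, 5.7).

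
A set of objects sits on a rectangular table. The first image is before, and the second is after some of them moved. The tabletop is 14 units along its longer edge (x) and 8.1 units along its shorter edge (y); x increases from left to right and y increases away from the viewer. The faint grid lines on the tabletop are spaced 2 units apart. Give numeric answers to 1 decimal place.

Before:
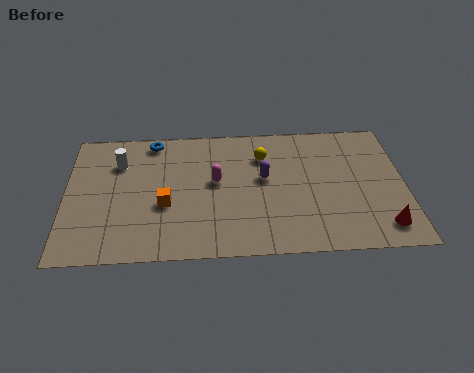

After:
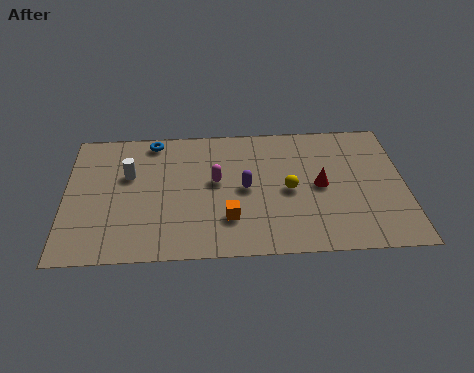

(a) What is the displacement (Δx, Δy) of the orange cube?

(2.6, -1.0)

The orange cube was at about (4.1, 3.2) and moved to about (6.7, 2.2).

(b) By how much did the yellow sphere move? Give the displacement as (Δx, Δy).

(1.0, -2.2)

From the two frames, the yellow sphere sits at roughly (8.2, 6.0) before and (9.2, 3.8) after.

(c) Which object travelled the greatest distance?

the red cone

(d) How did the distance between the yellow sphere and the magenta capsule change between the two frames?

+0.6

The distance was about 2.5 in the first image and 3.1 in the second, so they moved 0.6 units further apart.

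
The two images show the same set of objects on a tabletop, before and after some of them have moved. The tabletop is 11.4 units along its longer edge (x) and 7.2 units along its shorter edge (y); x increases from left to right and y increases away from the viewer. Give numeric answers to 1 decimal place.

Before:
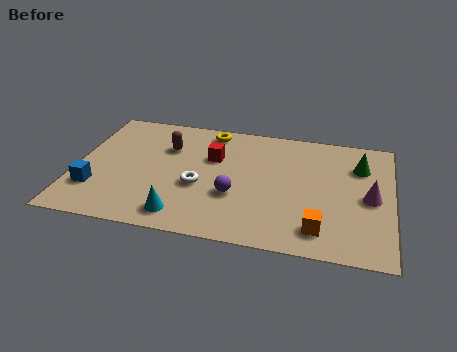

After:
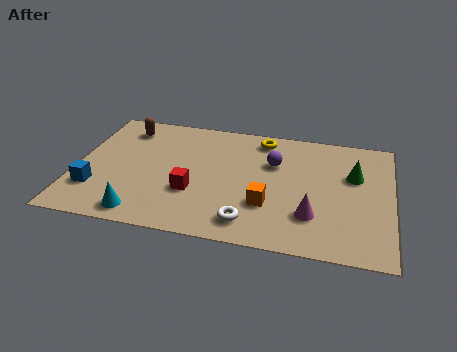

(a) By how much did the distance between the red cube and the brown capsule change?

+2.6

Before: roughly 1.7 units apart; after: 4.3. That's 2.6 units further apart.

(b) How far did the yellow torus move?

1.9

From (4.7, 6.3) to (6.6, 6.2), the yellow torus covered √(1.9² + 0.1²) ≈ 1.9 units.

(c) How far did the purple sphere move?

2.6

The purple sphere moved from about (5.8, 2.6) to (7.1, 4.8), a distance of √(1.3² + 2.2²) ≈ 2.6.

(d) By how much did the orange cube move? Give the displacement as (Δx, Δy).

(-1.9, 1.0)

The orange cube started near (8.9, 1.3) and ended near (7.0, 2.3).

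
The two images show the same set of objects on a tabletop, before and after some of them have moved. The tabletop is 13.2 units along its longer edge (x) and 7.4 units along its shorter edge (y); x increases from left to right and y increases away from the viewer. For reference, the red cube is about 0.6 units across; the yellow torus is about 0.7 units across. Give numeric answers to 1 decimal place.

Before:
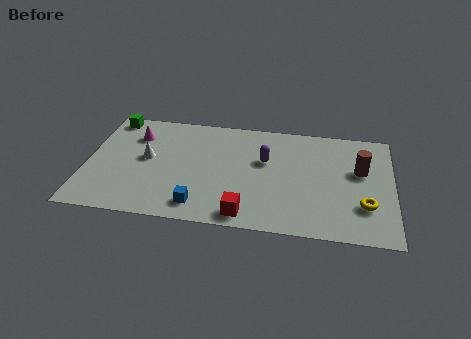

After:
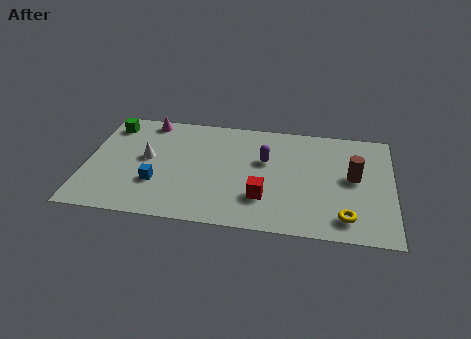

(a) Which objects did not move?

the white cone and the purple capsule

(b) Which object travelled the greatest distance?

the blue cube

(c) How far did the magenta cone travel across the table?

1.2

From (2.0, 5.5) to (2.5, 6.6), the magenta cone covered √(0.5² + 1.1²) ≈ 1.2 units.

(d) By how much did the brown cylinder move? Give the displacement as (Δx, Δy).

(-0.3, -0.5)

The brown cylinder started near (11.8, 4.5) and ended near (11.5, 4.0).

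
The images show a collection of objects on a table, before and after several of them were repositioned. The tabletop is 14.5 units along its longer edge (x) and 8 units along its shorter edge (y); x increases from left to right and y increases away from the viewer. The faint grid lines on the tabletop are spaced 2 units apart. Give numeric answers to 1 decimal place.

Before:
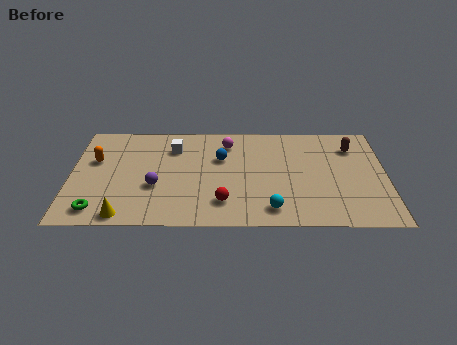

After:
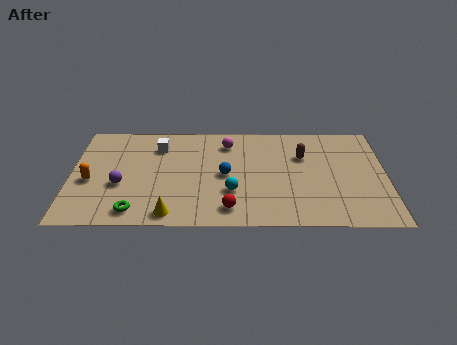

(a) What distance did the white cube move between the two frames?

0.7

From (4.7, 6.0) to (4.0, 6.1), the white cube covered √(0.7² + 0.1²) ≈ 0.7 units.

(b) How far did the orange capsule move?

1.6

The orange capsule moved from about (1.1, 5.0) to (0.9, 3.4), a distance of √(0.2² + 1.6²) ≈ 1.6.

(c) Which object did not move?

the magenta sphere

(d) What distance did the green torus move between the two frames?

1.7

The green torus moved from about (1.3, 1.2) to (3.0, 1.1), a distance of √(1.7² + 0.1²) ≈ 1.7.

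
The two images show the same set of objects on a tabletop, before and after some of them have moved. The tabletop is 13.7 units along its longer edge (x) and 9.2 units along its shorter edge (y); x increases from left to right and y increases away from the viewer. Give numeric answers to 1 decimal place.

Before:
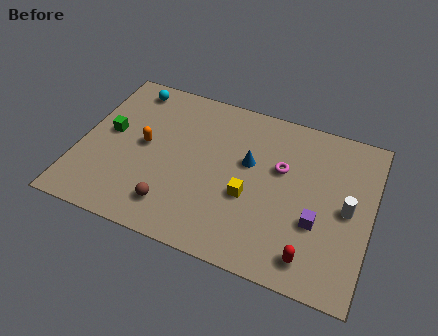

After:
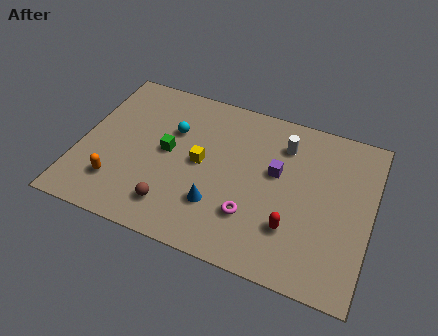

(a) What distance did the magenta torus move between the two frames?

3.3

From (9.4, 5.7) to (8.3, 2.6), the magenta torus covered √(1.1² + 3.1²) ≈ 3.3 units.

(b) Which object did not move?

the brown sphere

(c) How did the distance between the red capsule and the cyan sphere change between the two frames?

-4.5

They were about 11.4 units apart before and 6.9 after — 4.5 units closer together.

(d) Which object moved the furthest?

the white cylinder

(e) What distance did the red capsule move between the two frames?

1.6

From (11.2, 1.4) to (10.2, 2.6), the red capsule covered √(1.0² + 1.2²) ≈ 1.6 units.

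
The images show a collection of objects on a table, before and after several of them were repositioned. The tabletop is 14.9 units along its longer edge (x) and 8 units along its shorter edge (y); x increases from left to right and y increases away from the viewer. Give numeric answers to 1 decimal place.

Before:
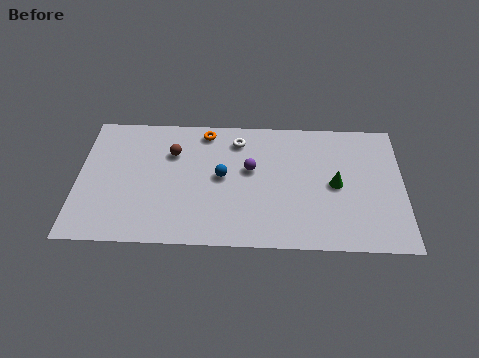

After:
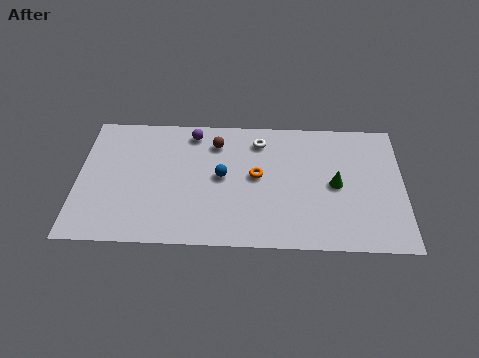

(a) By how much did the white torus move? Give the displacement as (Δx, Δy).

(1.0, 0.0)

The white torus was at about (7.3, 6.5) and moved to about (8.3, 6.5).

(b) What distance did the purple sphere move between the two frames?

3.5

From (7.9, 4.7) to (5.2, 6.9), the purple sphere covered √(2.7² + 2.2²) ≈ 3.5 units.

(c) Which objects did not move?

the blue sphere and the green cone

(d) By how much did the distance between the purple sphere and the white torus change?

+1.2

Before: roughly 1.9 units apart; after: 3.1. That's 1.2 units further apart.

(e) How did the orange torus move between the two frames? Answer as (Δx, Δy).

(2.4, -2.7)

From the two frames, the orange torus sits at roughly (5.8, 7.0) before and (8.2, 4.3) after.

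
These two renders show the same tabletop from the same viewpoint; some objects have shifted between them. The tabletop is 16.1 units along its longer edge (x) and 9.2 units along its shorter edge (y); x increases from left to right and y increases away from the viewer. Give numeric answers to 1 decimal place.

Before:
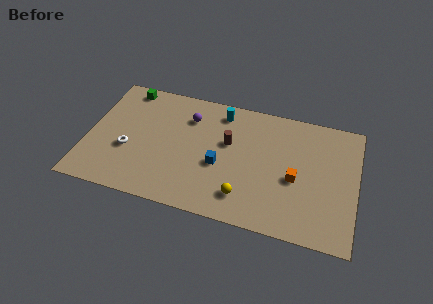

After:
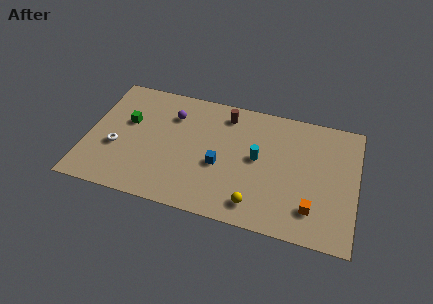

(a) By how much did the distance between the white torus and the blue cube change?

+0.7

Before: roughly 5.5 units apart; after: 6.2. That's 0.7 units further apart.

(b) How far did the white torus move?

0.7

The white torus moved from about (2.5, 3.5) to (1.8, 3.5), a distance of √(0.7² + 0.0²) ≈ 0.7.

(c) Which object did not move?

the blue cube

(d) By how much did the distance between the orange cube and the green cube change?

+0.5

Before: roughly 11.3 units apart; after: 11.8. That's 0.5 units further apart.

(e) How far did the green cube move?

2.6

The green cube moved from about (2.0, 8.2) to (2.3, 5.6), a distance of √(0.3² + 2.6²) ≈ 2.6.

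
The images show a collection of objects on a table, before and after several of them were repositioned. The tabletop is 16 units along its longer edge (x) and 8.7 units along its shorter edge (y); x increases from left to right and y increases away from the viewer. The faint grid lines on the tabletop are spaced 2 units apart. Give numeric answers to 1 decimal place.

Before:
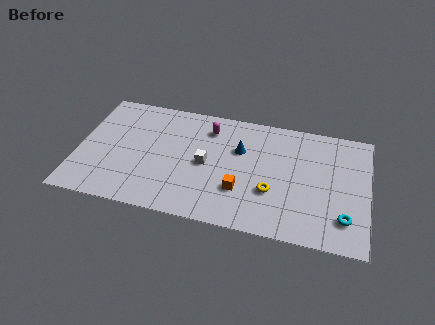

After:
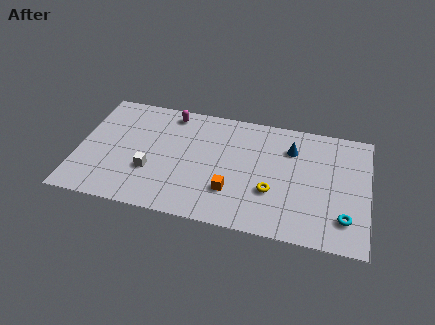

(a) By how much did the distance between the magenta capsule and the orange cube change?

+1.6

Before: roughly 4.7 units apart; after: 6.3. That's 1.6 units further apart.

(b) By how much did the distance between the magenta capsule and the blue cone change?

+4.7

They were about 2.2 units apart before and 6.9 after — 4.7 units further apart.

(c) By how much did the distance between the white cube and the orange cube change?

+2.0

They were about 2.5 units apart before and 4.5 after — 2.0 units further apart.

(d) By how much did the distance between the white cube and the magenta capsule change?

+2.0

The distance was about 2.7 in the first image and 4.7 in the second, so they moved 2.0 units further apart.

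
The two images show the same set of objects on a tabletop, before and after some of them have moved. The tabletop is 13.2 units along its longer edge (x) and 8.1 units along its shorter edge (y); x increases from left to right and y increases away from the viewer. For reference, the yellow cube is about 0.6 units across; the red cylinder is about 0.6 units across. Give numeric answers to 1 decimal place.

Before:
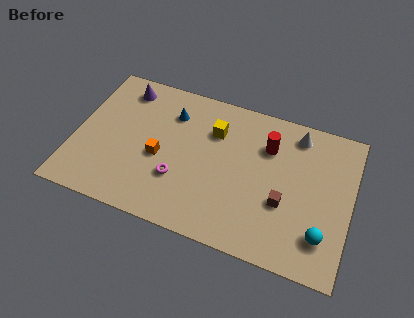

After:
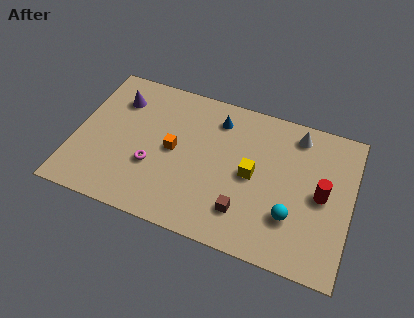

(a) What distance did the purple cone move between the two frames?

0.7

From (2.0, 6.8) to (1.8, 6.1), the purple cone covered √(0.2² + 0.7²) ≈ 0.7 units.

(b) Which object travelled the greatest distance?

the red cylinder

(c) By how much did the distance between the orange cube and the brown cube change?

-1.8

They were about 6.0 units apart before and 4.2 after — 1.8 units closer together.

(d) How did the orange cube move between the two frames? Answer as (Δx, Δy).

(0.6, 0.6)

The orange cube started near (4.1, 3.5) and ended near (4.7, 4.1).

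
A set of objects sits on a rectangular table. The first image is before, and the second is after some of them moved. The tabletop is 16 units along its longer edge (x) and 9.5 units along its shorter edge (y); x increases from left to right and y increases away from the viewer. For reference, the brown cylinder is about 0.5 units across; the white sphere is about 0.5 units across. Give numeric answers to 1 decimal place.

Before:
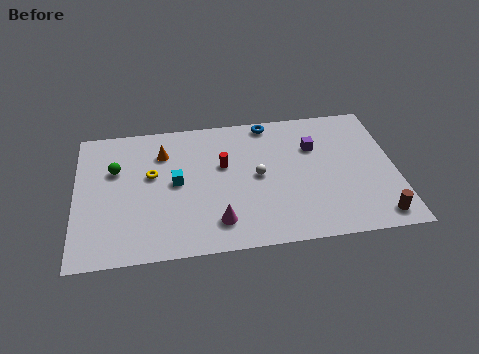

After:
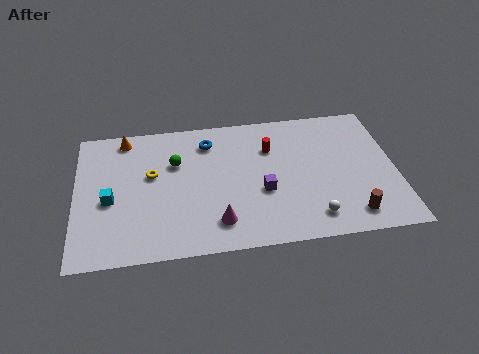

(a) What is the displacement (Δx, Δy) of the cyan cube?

(-3.3, -0.8)

The cyan cube was at about (5.0, 4.9) and moved to about (1.7, 4.1).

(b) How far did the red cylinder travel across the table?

2.6

The red cylinder moved from about (7.4, 5.8) to (9.8, 6.7), a distance of √(2.4² + 0.9²) ≈ 2.6.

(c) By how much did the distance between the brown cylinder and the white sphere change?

-4.9

They were about 6.8 units apart before and 1.9 after — 4.9 units closer together.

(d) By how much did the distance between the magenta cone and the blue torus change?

-1.6

They were about 7.3 units apart before and 5.7 after — 1.6 units closer together.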